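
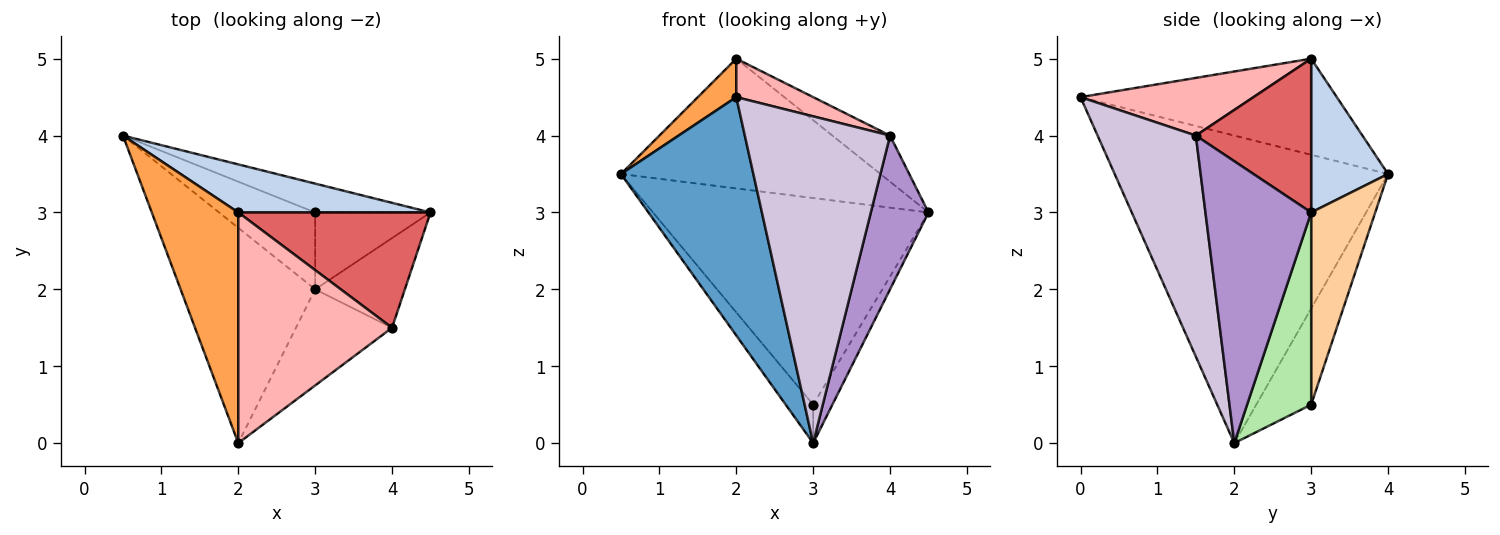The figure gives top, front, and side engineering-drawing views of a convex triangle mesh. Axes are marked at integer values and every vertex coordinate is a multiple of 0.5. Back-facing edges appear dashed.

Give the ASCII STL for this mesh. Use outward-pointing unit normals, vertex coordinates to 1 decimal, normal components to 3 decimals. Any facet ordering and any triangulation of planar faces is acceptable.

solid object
 facet normal -0.837 -0.406 -0.366
  outer loop
   vertex 3.0 2.0 0.0
   vertex 2.0 0.0 4.5
   vertex 0.5 4.0 3.5
  endloop
 endfacet
 facet normal 0.268 0.904 0.335
  outer loop
   vertex 2.0 3.0 5.0
   vertex 4.5 3.0 3.0
   vertex 0.5 4.0 3.5
  endloop
 endfacet
 facet normal -0.739 -0.111 0.665
  outer loop
   vertex 2.0 3.0 5.0
   vertex 0.5 4.0 3.5
   vertex 2.0 0.0 4.5
  endloop
 endfacet
 facet normal 0.224 0.965 -0.135
  outer loop
   vertex 3.0 3.0 0.5
   vertex 0.5 4.0 3.5
   vertex 4.5 3.0 3.0
  endloop
 endfacet
 facet normal -0.667 0.333 -0.667
  outer loop
   vertex 3.0 3.0 0.5
   vertex 3.0 2.0 0.0
   vertex 0.5 4.0 3.5
  endloop
 endfacet
 facet normal 0.830 0.249 -0.498
  outer loop
   vertex 3.0 3.0 0.5
   vertex 4.5 3.0 3.0
   vertex 3.0 2.0 0.0
  endloop
 endfacet
 facet normal 0.596 0.298 0.745
  outer loop
   vertex 4.0 1.5 4.0
   vertex 4.5 3.0 3.0
   vertex 2.0 3.0 5.0
  endloop
 endfacet
 facet normal 0.347 -0.154 0.925
  outer loop
   vertex 4.0 1.5 4.0
   vertex 2.0 3.0 5.0
   vertex 2.0 0.0 4.5
  endloop
 endfacet
 facet normal 0.846 -0.461 -0.269
  outer loop
   vertex 4.0 1.5 4.0
   vertex 3.0 2.0 0.0
   vertex 4.5 3.0 3.0
  endloop
 endfacet
 facet normal 0.544 -0.805 -0.237
  outer loop
   vertex 4.0 1.5 4.0
   vertex 2.0 0.0 4.5
   vertex 3.0 2.0 0.0
  endloop
 endfacet
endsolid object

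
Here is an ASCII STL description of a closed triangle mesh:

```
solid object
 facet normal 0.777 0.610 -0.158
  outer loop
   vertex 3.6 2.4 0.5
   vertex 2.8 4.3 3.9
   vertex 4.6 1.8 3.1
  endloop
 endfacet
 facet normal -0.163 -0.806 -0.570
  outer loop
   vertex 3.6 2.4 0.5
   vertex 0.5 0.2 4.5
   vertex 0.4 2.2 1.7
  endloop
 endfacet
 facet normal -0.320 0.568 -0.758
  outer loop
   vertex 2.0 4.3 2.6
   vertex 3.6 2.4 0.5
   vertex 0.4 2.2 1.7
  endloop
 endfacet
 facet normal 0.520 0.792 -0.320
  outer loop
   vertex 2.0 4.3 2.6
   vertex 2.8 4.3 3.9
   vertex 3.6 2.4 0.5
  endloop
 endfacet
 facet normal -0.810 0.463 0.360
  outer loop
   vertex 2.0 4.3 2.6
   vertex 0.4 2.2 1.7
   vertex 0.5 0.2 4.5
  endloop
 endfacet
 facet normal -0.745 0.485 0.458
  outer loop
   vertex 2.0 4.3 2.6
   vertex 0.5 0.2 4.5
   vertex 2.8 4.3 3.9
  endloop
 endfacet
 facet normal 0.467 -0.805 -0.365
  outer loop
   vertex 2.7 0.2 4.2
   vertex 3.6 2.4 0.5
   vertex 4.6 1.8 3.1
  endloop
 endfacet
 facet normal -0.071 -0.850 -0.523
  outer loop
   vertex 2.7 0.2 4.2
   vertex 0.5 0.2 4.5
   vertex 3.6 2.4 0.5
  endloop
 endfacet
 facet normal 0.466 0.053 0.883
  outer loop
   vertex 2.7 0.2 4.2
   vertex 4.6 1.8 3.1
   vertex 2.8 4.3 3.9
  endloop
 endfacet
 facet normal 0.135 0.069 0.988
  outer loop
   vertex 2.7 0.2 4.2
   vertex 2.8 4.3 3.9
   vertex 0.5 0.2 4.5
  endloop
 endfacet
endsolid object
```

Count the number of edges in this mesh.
15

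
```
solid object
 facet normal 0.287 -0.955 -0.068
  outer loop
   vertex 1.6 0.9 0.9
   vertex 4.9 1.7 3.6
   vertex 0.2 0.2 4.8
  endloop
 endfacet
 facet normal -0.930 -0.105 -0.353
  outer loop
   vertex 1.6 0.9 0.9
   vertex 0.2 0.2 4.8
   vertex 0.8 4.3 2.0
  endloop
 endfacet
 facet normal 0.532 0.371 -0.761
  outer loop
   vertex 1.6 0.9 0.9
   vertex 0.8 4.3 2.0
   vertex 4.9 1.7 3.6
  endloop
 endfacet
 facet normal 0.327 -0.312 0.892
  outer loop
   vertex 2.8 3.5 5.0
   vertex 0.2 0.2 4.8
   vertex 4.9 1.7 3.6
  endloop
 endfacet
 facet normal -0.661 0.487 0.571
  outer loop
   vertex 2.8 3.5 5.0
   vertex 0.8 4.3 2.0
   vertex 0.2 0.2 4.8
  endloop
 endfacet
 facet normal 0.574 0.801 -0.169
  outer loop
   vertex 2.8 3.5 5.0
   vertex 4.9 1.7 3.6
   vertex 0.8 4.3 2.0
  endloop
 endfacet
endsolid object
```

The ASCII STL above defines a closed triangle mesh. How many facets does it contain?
6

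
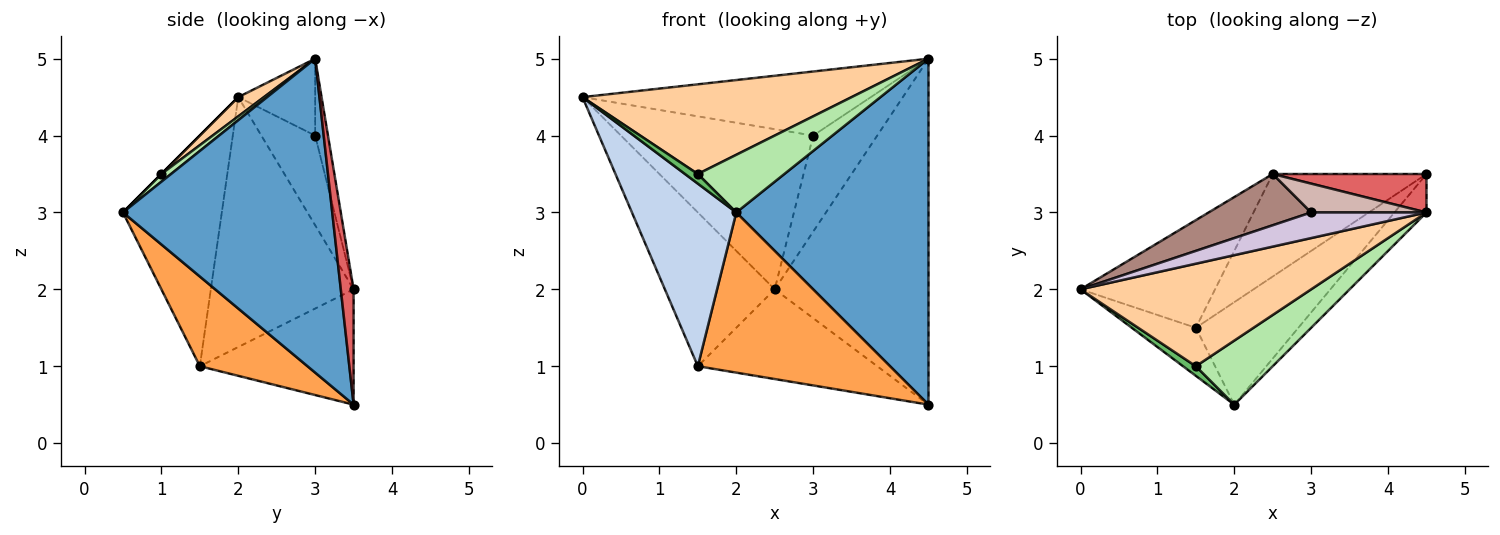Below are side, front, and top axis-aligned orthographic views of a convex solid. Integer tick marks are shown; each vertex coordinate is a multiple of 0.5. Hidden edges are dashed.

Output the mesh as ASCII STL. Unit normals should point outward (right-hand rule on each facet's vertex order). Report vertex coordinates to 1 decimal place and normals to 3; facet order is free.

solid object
 facet normal 0.734 -0.675 -0.075
  outer loop
   vertex 4.5 3.5 0.5
   vertex 4.5 3.0 5.0
   vertex 2.0 0.5 3.0
  endloop
 endfacet
 facet normal -0.676 -0.713 -0.188
  outer loop
   vertex 1.5 1.5 1.0
   vertex 2.0 0.5 3.0
   vertex 0.0 2.0 4.5
  endloop
 endfacet
 facet normal 0.427 -0.762 -0.488
  outer loop
   vertex 1.5 1.5 1.0
   vertex 4.5 3.5 0.5
   vertex 2.0 0.5 3.0
  endloop
 endfacet
 facet normal 0.063 -0.657 0.751
  outer loop
   vertex 1.5 1.0 3.5
   vertex 4.5 3.0 5.0
   vertex 0.0 2.0 4.5
  endloop
 endfacet
 facet normal 0.000 -0.707 0.707
  outer loop
   vertex 1.5 1.0 3.5
   vertex 0.0 2.0 4.5
   vertex 2.0 0.5 3.0
  endloop
 endfacet
 facet normal 0.074 -0.667 0.741
  outer loop
   vertex 1.5 1.0 3.5
   vertex 2.0 0.5 3.0
   vertex 4.5 3.0 5.0
  endloop
 endfacet
 facet normal 0.083 0.990 0.110
  outer loop
   vertex 2.5 3.5 2.0
   vertex 4.5 3.0 5.0
   vertex 4.5 3.5 0.5
  endloop
 endfacet
 facet normal -0.729 0.561 -0.393
  outer loop
   vertex 2.5 3.5 2.0
   vertex 1.5 1.5 1.0
   vertex 0.0 2.0 4.5
  endloop
 endfacet
 facet normal -0.492 0.573 -0.655
  outer loop
   vertex 2.5 3.5 2.0
   vertex 4.5 3.5 0.5
   vertex 1.5 1.5 1.0
  endloop
 endfacet
 facet normal -0.240 0.901 0.361
  outer loop
   vertex 3.0 3.0 4.0
   vertex 0.0 2.0 4.5
   vertex 4.5 3.0 5.0
  endloop
 endfacet
 facet normal -0.258 0.920 0.294
  outer loop
   vertex 3.0 3.0 4.0
   vertex 2.5 3.5 2.0
   vertex 0.0 2.0 4.5
  endloop
 endfacet
 facet normal -0.188 0.941 0.282
  outer loop
   vertex 3.0 3.0 4.0
   vertex 4.5 3.0 5.0
   vertex 2.5 3.5 2.0
  endloop
 endfacet
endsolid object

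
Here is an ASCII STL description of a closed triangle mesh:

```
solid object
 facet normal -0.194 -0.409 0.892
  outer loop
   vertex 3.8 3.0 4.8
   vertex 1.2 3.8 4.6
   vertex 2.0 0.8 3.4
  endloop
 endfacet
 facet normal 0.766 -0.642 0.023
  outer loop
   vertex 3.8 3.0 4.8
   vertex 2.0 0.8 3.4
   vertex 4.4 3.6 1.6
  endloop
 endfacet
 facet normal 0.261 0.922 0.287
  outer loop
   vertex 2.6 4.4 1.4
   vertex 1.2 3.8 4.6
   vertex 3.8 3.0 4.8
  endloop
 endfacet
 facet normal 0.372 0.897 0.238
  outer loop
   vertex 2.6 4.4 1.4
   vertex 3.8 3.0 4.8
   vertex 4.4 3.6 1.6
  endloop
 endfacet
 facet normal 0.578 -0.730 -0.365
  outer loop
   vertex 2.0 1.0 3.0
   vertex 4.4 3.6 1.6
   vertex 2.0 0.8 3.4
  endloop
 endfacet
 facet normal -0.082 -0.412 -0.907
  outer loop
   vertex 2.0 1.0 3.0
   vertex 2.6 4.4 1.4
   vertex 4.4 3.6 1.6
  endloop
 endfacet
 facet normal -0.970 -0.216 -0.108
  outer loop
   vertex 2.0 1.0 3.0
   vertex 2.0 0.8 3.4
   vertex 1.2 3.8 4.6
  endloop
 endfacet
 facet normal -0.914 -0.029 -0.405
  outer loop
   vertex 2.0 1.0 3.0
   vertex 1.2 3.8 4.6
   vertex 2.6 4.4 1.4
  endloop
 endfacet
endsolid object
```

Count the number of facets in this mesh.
8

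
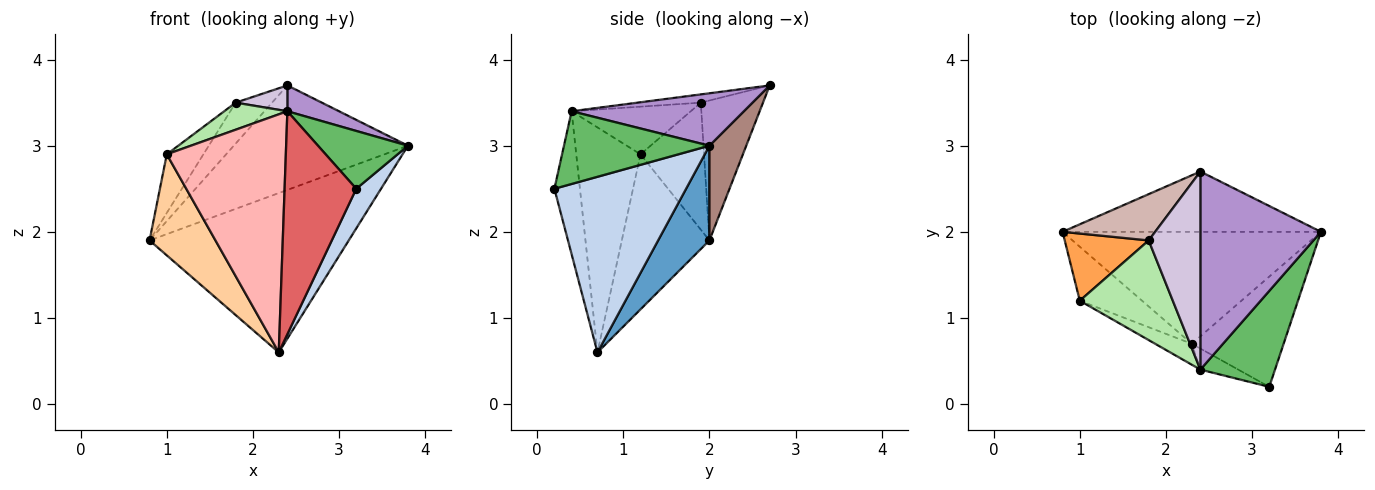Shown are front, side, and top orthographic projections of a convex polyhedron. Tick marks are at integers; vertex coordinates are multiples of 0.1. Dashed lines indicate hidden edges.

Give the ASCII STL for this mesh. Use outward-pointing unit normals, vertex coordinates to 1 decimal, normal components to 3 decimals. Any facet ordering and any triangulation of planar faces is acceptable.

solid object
 facet normal 0.206 0.801 -0.563
  outer loop
   vertex 2.3 0.7 0.6
   vertex 0.8 2.0 1.9
   vertex 3.8 2.0 3.0
  endloop
 endfacet
 facet normal 0.874 -0.164 -0.457
  outer loop
   vertex 2.3 0.7 0.6
   vertex 3.8 2.0 3.0
   vertex 3.2 0.2 2.5
  endloop
 endfacet
 facet normal -0.752 0.433 0.497
  outer loop
   vertex 1.0 1.2 2.9
   vertex 1.8 1.9 3.5
   vertex 0.8 2.0 1.9
  endloop
 endfacet
 facet normal -0.761 -0.572 -0.306
  outer loop
   vertex 1.0 1.2 2.9
   vertex 0.8 2.0 1.9
   vertex 2.3 0.7 0.6
  endloop
 endfacet
 facet normal 0.641 -0.396 0.658
  outer loop
   vertex 2.4 0.4 3.4
   vertex 3.2 0.2 2.5
   vertex 3.8 2.0 3.0
  endloop
 endfacet
 facet normal -0.443 -0.235 0.865
  outer loop
   vertex 2.4 0.4 3.4
   vertex 1.8 1.9 3.5
   vertex 1.0 1.2 2.9
  endloop
 endfacet
 facet normal -0.334 -0.938 -0.089
  outer loop
   vertex 2.4 0.4 3.4
   vertex 2.3 0.7 0.6
   vertex 3.2 0.2 2.5
  endloop
 endfacet
 facet normal -0.474 -0.877 -0.077
  outer loop
   vertex 2.4 0.4 3.4
   vertex 1.0 1.2 2.9
   vertex 2.3 0.7 0.6
  endloop
 endfacet
 facet normal 0.396 -0.119 0.911
  outer loop
   vertex 2.4 2.7 3.7
   vertex 2.4 0.4 3.4
   vertex 3.8 2.0 3.0
  endloop
 endfacet
 facet normal -0.156 -0.128 0.979
  outer loop
   vertex 2.4 2.7 3.7
   vertex 1.8 1.9 3.5
   vertex 2.4 0.4 3.4
  endloop
 endfacet
 facet normal 0.180 0.852 -0.492
  outer loop
   vertex 2.4 2.7 3.7
   vertex 3.8 2.0 3.0
   vertex 0.8 2.0 1.9
  endloop
 endfacet
 facet normal -0.750 0.438 0.496
  outer loop
   vertex 2.4 2.7 3.7
   vertex 0.8 2.0 1.9
   vertex 1.8 1.9 3.5
  endloop
 endfacet
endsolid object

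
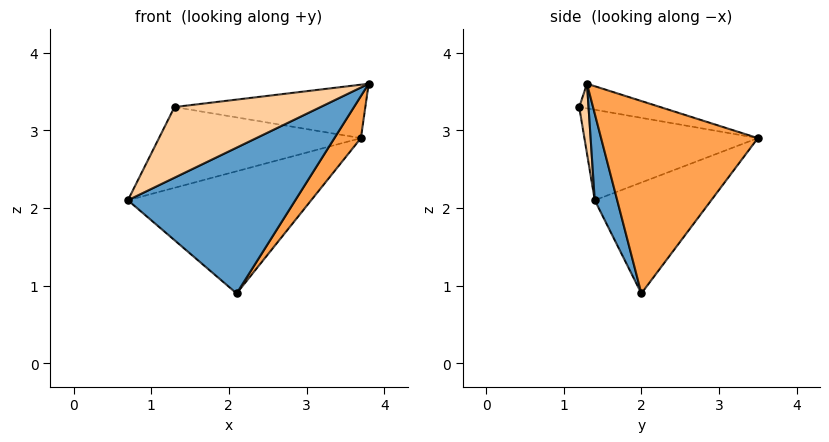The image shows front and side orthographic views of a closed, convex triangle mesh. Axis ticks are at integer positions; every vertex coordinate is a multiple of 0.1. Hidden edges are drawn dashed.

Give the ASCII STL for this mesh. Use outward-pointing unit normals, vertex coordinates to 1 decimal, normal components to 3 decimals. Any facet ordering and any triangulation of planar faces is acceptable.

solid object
 facet normal 0.126 -0.938 -0.322
  outer loop
   vertex 2.1 2.0 0.9
   vertex 3.8 1.3 3.6
   vertex 0.7 1.4 2.1
  endloop
 endfacet
 facet normal -0.526 0.827 -0.200
  outer loop
   vertex 2.1 2.0 0.9
   vertex 0.7 1.4 2.1
   vertex 3.7 3.5 2.9
  endloop
 endfacet
 facet normal 0.821 -0.139 -0.553
  outer loop
   vertex 2.1 2.0 0.9
   vertex 3.7 3.5 2.9
   vertex 3.8 1.3 3.6
  endloop
 endfacet
 facet normal 0.062 -0.979 -0.194
  outer loop
   vertex 1.3 1.2 3.3
   vertex 0.7 1.4 2.1
   vertex 3.8 1.3 3.6
  endloop
 endfacet
 facet normal -0.594 0.691 0.412
  outer loop
   vertex 1.3 1.2 3.3
   vertex 3.7 3.5 2.9
   vertex 0.7 1.4 2.1
  endloop
 endfacet
 facet normal -0.125 0.296 0.947
  outer loop
   vertex 1.3 1.2 3.3
   vertex 3.8 1.3 3.6
   vertex 3.7 3.5 2.9
  endloop
 endfacet
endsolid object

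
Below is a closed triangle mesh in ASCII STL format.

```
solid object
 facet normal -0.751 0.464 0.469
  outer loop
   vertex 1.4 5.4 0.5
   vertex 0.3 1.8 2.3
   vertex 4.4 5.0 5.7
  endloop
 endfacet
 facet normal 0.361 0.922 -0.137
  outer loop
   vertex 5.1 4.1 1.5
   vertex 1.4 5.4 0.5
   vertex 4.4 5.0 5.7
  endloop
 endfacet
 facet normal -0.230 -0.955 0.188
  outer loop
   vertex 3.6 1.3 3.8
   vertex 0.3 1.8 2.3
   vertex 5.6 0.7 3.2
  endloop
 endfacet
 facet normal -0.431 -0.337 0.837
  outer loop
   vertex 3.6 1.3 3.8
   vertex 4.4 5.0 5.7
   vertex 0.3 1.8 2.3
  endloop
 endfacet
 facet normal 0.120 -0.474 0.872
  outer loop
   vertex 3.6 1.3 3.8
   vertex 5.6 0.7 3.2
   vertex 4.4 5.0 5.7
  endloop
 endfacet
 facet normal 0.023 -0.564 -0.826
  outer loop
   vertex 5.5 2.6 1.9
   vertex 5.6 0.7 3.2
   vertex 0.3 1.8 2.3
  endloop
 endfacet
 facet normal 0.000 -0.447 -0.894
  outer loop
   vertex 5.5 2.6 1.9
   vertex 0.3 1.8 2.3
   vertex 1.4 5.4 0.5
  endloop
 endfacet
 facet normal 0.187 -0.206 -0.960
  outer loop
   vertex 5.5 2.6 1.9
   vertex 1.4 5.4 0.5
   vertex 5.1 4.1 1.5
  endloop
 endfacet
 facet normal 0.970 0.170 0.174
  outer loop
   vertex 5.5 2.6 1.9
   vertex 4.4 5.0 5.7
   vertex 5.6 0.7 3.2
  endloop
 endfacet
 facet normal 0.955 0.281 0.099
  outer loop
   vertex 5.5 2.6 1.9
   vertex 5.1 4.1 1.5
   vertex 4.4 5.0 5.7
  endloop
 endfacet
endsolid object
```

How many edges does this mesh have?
15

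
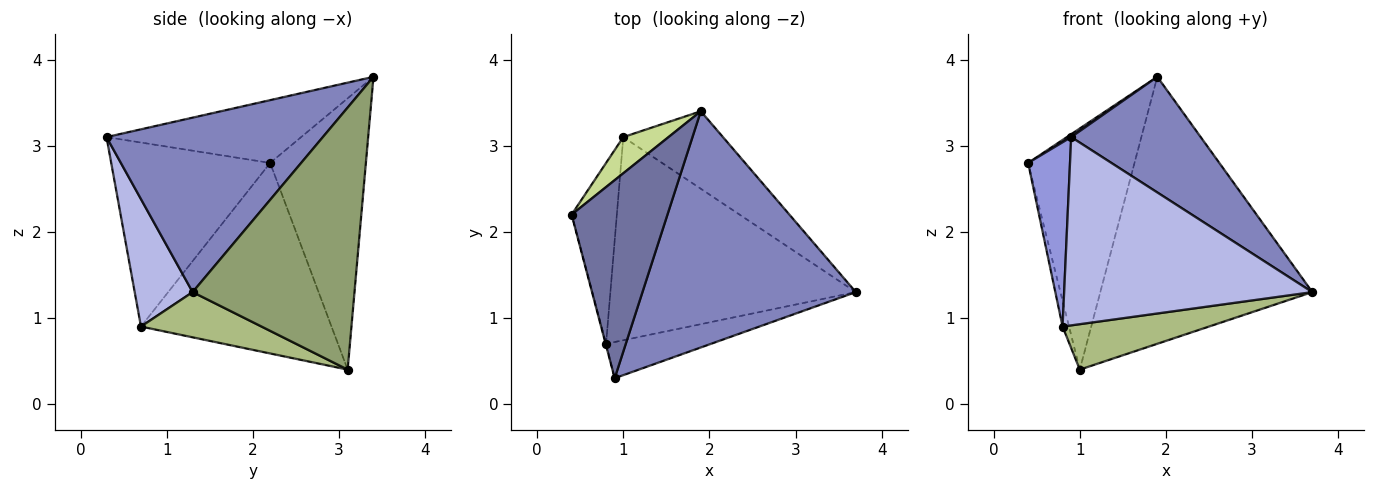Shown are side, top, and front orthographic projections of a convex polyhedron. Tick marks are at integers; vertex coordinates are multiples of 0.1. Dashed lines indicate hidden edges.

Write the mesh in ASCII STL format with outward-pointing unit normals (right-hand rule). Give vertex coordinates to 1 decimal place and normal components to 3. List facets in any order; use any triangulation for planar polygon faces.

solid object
 facet normal -0.548 -0.012 0.836
  outer loop
   vertex 1.9 3.4 3.8
   vertex 0.4 2.2 2.8
   vertex 0.9 0.3 3.1
  endloop
 endfacet
 facet normal 0.592 -0.354 0.724
  outer loop
   vertex 1.9 3.4 3.8
   vertex 0.9 0.3 3.1
   vertex 3.7 1.3 1.3
  endloop
 endfacet
 facet normal -0.967 -0.255 -0.002
  outer loop
   vertex 0.8 0.7 0.9
   vertex 0.9 0.3 3.1
   vertex 0.4 2.2 2.8
  endloop
 endfacet
 facet normal 0.223 -0.957 -0.184
  outer loop
   vertex 0.8 0.7 0.9
   vertex 3.7 1.3 1.3
   vertex 0.9 0.3 3.1
  endloop
 endfacet
 facet normal 0.591 0.774 -0.225
  outer loop
   vertex 1.0 3.1 0.4
   vertex 1.9 3.4 3.8
   vertex 3.7 1.3 1.3
  endloop
 endfacet
 facet normal 0.177 -0.215 -0.960
  outer loop
   vertex 1.0 3.1 0.4
   vertex 3.7 1.3 1.3
   vertex 0.8 0.7 0.9
  endloop
 endfacet
 facet normal -0.665 0.739 0.111
  outer loop
   vertex 1.0 3.1 0.4
   vertex 0.4 2.2 2.8
   vertex 1.9 3.4 3.8
  endloop
 endfacet
 facet normal -0.972 0.033 -0.231
  outer loop
   vertex 1.0 3.1 0.4
   vertex 0.8 0.7 0.9
   vertex 0.4 2.2 2.8
  endloop
 endfacet
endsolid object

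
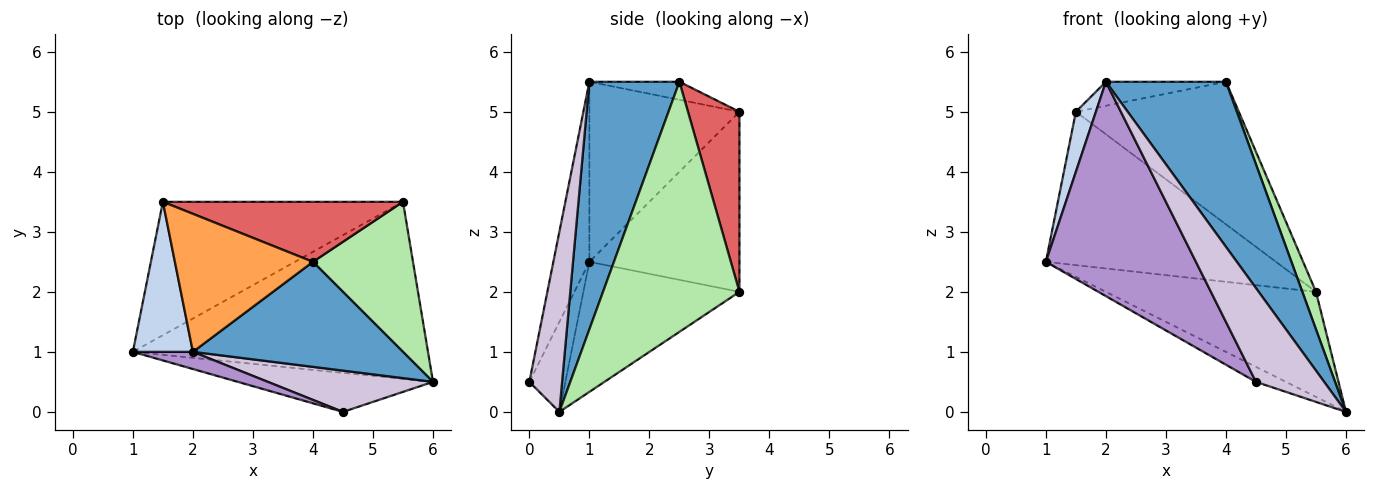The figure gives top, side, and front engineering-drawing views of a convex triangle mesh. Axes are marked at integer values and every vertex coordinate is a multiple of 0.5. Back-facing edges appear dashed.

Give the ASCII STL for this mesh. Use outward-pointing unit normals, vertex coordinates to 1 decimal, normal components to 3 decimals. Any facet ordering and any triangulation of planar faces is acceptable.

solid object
 facet normal 0.535 -0.713 0.454
  outer loop
   vertex 2.0 1.0 5.5
   vertex 6.0 0.5 0.0
   vertex 4.0 2.5 5.5
  endloop
 endfacet
 facet normal -0.941 -0.125 0.314
  outer loop
   vertex 2.0 1.0 5.5
   vertex 1.5 3.5 5.0
   vertex 1.0 1.0 2.5
  endloop
 endfacet
 facet normal -0.127 0.170 0.977
  outer loop
   vertex 2.0 1.0 5.5
   vertex 4.0 2.5 5.5
   vertex 1.5 3.5 5.0
  endloop
 endfacet
 facet normal -0.354 0.477 -0.804
  outer loop
   vertex 5.5 3.5 2.0
   vertex 6.0 0.5 0.0
   vertex 1.0 1.0 2.5
  endloop
 endfacet
 facet normal -0.442 0.677 -0.589
  outer loop
   vertex 5.5 3.5 2.0
   vertex 1.0 1.0 2.5
   vertex 1.5 3.5 5.0
  endloop
 endfacet
 facet normal 0.925 -0.092 0.370
  outer loop
   vertex 5.5 3.5 2.0
   vertex 4.0 2.5 5.5
   vertex 6.0 0.5 0.0
  endloop
 endfacet
 facet normal 0.279 0.885 0.373
  outer loop
   vertex 5.5 3.5 2.0
   vertex 1.5 3.5 5.0
   vertex 4.0 2.5 5.5
  endloop
 endfacet
 facet normal -0.396 0.330 -0.857
  outer loop
   vertex 4.5 0.0 0.5
   vertex 1.0 1.0 2.5
   vertex 6.0 0.5 0.0
  endloop
 endfacet
 facet normal -0.233 -0.969 0.078
  outer loop
   vertex 4.5 0.0 0.5
   vertex 2.0 1.0 5.5
   vertex 1.0 1.0 2.5
  endloop
 endfacet
 facet normal 0.402 -0.838 0.369
  outer loop
   vertex 4.5 0.0 0.5
   vertex 6.0 0.5 0.0
   vertex 2.0 1.0 5.5
  endloop
 endfacet
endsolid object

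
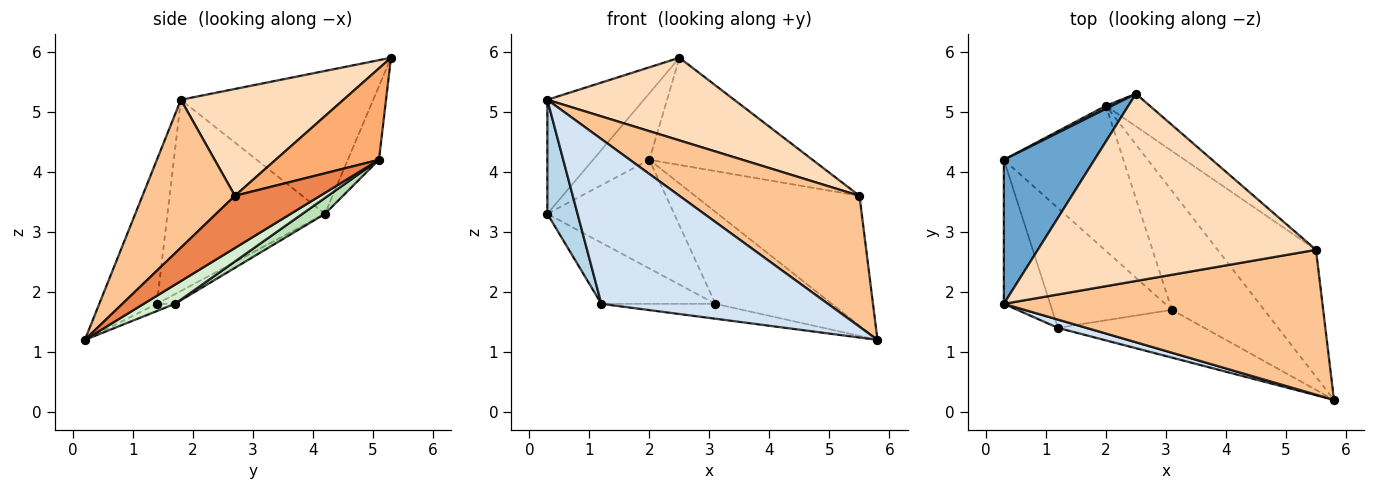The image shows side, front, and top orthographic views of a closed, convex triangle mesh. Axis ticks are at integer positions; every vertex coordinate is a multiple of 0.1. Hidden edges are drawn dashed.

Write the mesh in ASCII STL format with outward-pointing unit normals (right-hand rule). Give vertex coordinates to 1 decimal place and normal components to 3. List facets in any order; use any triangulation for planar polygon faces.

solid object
 facet normal -0.778 0.390 0.493
  outer loop
   vertex 0.3 1.8 5.2
   vertex 2.5 5.3 5.9
   vertex 0.3 4.2 3.3
  endloop
 endfacet
 facet normal -0.484 0.874 0.039
  outer loop
   vertex 2.0 5.1 4.2
   vertex 0.3 4.2 3.3
   vertex 2.5 5.3 5.9
  endloop
 endfacet
 facet normal -0.955 -0.183 -0.231
  outer loop
   vertex 1.2 1.4 1.8
   vertex 0.3 1.8 5.2
   vertex 0.3 4.2 3.3
  endloop
 endfacet
 facet normal -0.246 -0.968 0.049
  outer loop
   vertex 1.2 1.4 1.8
   vertex 5.8 0.2 1.2
   vertex 0.3 1.8 5.2
  endloop
 endfacet
 facet normal 0.348 0.671 -0.655
  outer loop
   vertex 5.5 2.7 3.6
   vertex 5.8 0.2 1.2
   vertex 2.0 5.1 4.2
  endloop
 endfacet
 facet normal 0.518 0.818 -0.249
  outer loop
   vertex 5.5 2.7 3.6
   vertex 2.0 5.1 4.2
   vertex 2.5 5.3 5.9
  endloop
 endfacet
 facet normal 0.326 -0.634 0.701
  outer loop
   vertex 5.5 2.7 3.6
   vertex 0.3 1.8 5.2
   vertex 5.8 0.2 1.2
  endloop
 endfacet
 facet normal 0.332 -0.381 0.863
  outer loop
   vertex 5.5 2.7 3.6
   vertex 2.5 5.3 5.9
   vertex 0.3 1.8 5.2
  endloop
 endfacet
 facet normal -0.072 0.453 -0.889
  outer loop
   vertex 3.1 1.7 1.8
   vertex 1.2 1.4 1.8
   vertex 0.3 4.2 3.3
  endloop
 endfacet
 facet normal -0.047 0.297 -0.954
  outer loop
   vertex 3.1 1.7 1.8
   vertex 5.8 0.2 1.2
   vertex 1.2 1.4 1.8
  endloop
 endfacet
 facet normal 0.106 0.596 -0.796
  outer loop
   vertex 3.1 1.7 1.8
   vertex 0.3 4.2 3.3
   vertex 2.0 5.1 4.2
  endloop
 endfacet
 facet normal 0.162 0.603 -0.781
  outer loop
   vertex 3.1 1.7 1.8
   vertex 2.0 5.1 4.2
   vertex 5.8 0.2 1.2
  endloop
 endfacet
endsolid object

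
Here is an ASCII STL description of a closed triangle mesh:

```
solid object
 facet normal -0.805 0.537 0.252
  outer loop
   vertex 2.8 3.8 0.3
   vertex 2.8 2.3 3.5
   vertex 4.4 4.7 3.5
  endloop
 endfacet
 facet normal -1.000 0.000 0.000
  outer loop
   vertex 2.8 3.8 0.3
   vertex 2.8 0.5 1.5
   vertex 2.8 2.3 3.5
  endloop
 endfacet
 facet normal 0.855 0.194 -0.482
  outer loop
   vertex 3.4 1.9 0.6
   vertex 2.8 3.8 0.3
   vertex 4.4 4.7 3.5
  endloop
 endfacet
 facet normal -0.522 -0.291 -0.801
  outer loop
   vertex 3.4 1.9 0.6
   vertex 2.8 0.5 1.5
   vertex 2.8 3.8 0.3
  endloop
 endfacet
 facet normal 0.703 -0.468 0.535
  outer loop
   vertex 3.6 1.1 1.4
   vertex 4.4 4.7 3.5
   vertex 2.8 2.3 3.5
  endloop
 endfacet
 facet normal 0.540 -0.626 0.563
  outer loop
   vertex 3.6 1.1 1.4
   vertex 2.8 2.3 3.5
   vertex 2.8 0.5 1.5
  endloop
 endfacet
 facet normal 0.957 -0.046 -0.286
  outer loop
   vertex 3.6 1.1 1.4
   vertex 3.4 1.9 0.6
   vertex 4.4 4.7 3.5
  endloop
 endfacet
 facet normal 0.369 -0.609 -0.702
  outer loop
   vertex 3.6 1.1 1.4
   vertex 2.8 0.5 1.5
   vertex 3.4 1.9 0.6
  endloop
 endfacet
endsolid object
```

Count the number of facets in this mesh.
8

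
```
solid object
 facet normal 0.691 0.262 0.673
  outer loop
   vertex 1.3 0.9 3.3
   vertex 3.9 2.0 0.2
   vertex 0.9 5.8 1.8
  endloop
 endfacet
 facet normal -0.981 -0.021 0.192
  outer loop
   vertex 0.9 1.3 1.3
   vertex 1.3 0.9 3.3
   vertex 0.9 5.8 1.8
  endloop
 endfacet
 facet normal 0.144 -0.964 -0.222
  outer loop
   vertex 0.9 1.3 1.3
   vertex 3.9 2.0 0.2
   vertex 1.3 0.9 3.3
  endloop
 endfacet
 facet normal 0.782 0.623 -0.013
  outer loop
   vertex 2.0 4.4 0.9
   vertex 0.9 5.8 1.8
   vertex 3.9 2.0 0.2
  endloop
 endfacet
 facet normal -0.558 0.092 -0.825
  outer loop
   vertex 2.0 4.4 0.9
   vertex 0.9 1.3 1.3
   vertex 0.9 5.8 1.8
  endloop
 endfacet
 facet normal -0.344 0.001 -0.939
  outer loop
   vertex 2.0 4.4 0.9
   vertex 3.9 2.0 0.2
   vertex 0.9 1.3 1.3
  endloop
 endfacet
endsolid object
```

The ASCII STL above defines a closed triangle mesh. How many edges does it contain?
9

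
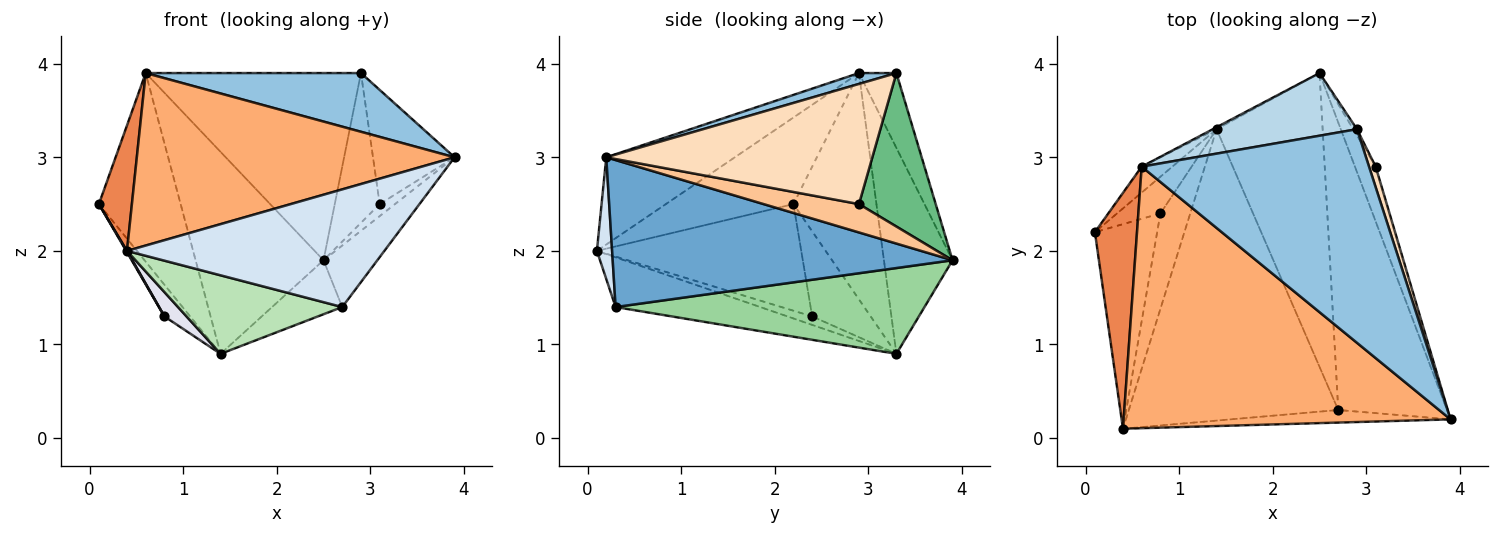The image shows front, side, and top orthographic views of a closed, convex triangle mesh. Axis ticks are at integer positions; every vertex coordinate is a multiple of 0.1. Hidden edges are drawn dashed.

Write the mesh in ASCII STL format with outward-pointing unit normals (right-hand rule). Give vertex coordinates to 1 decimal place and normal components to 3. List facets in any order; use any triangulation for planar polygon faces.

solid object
 facet normal 0.797 0.126 -0.590
  outer loop
   vertex 2.7 0.3 1.4
   vertex 2.5 3.9 1.9
   vertex 3.9 0.2 3.0
  endloop
 endfacet
 facet normal 0.046 -0.265 0.963
  outer loop
   vertex 2.9 3.3 3.9
   vertex 0.6 2.9 3.9
   vertex 3.9 0.2 3.0
  endloop
 endfacet
 facet normal -0.163 0.936 0.313
  outer loop
   vertex 2.9 3.3 3.9
   vertex 2.5 3.9 1.9
   vertex 0.6 2.9 3.9
  endloop
 endfacet
 facet normal 0.059 -0.993 -0.106
  outer loop
   vertex 0.4 0.1 2.0
   vertex 2.7 0.3 1.4
   vertex 3.9 0.2 3.0
  endloop
 endfacet
 facet normal -0.876 -0.227 0.426
  outer loop
   vertex 0.4 0.1 2.0
   vertex 0.6 2.9 3.9
   vertex 0.1 2.2 2.5
  endloop
 endfacet
 facet normal -0.217 -0.537 0.815
  outer loop
   vertex 0.4 0.1 2.0
   vertex 3.9 0.2 3.0
   vertex 0.6 2.9 3.9
  endloop
 endfacet
 facet normal 0.800 0.129 -0.586
  outer loop
   vertex 3.1 2.9 2.5
   vertex 3.9 0.2 3.0
   vertex 2.5 3.9 1.9
  endloop
 endfacet
 facet normal 0.955 0.293 0.053
  outer loop
   vertex 3.1 2.9 2.5
   vertex 2.9 3.3 3.9
   vertex 3.9 0.2 3.0
  endloop
 endfacet
 facet normal 0.863 0.505 -0.021
  outer loop
   vertex 3.1 2.9 2.5
   vertex 2.5 3.9 1.9
   vertex 2.9 3.3 3.9
  endloop
 endfacet
 facet normal 0.623 0.141 -0.770
  outer loop
   vertex 1.4 3.3 0.9
   vertex 2.5 3.9 1.9
   vertex 2.7 0.3 1.4
  endloop
 endfacet
 facet normal -0.223 -0.254 -0.941
  outer loop
   vertex 1.4 3.3 0.9
   vertex 2.7 0.3 1.4
   vertex 0.4 0.1 2.0
  endloop
 endfacet
 facet normal -0.709 0.698 -0.096
  outer loop
   vertex 1.4 3.3 0.9
   vertex 0.1 2.2 2.5
   vertex 0.6 2.9 3.9
  endloop
 endfacet
 facet normal -0.473 0.881 -0.009
  outer loop
   vertex 1.4 3.3 0.9
   vertex 0.6 2.9 3.9
   vertex 2.5 3.9 1.9
  endloop
 endfacet
 facet normal -0.864 -0.003 -0.504
  outer loop
   vertex 0.8 2.4 1.3
   vertex 0.4 0.1 2.0
   vertex 0.1 2.2 2.5
  endloop
 endfacet
 facet normal -0.829 0.365 -0.423
  outer loop
   vertex 0.8 2.4 1.3
   vertex 0.1 2.2 2.5
   vertex 1.4 3.3 0.9
  endloop
 endfacet
 facet normal -0.266 -0.238 -0.934
  outer loop
   vertex 0.8 2.4 1.3
   vertex 1.4 3.3 0.9
   vertex 0.4 0.1 2.0
  endloop
 endfacet
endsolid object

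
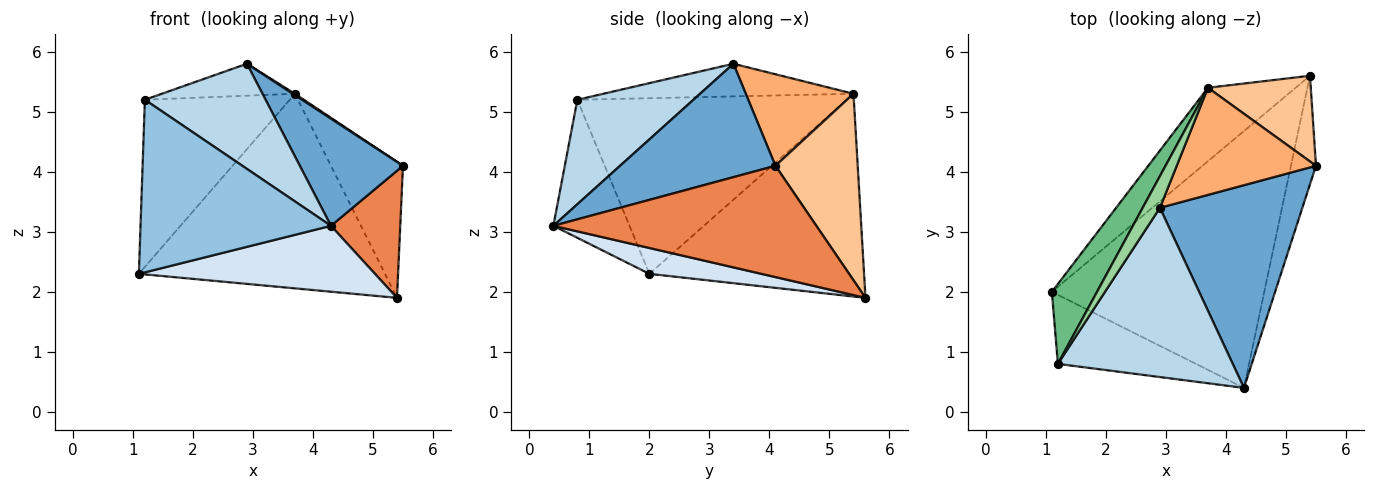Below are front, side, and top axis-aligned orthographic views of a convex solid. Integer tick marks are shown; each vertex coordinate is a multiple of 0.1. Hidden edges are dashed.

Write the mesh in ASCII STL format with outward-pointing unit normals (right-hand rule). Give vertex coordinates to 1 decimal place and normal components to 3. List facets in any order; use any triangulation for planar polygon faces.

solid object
 facet normal 0.576 -0.382 0.723
  outer loop
   vertex 2.9 3.4 5.8
   vertex 4.3 0.4 3.1
   vertex 5.5 4.1 4.1
  endloop
 endfacet
 facet normal -0.348 -0.870 -0.348
  outer loop
   vertex 1.2 0.8 5.2
   vertex 1.1 2.0 2.3
   vertex 4.3 0.4 3.1
  endloop
 endfacet
 facet normal 0.452 -0.471 0.758
  outer loop
   vertex 1.2 0.8 5.2
   vertex 4.3 0.4 3.1
   vertex 2.9 3.4 5.8
  endloop
 endfacet
 facet normal 0.117 -0.247 -0.962
  outer loop
   vertex 5.4 5.6 1.9
   vertex 4.3 0.4 3.1
   vertex 1.1 2.0 2.3
  endloop
 endfacet
 facet normal 0.945 -0.249 -0.213
  outer loop
   vertex 5.4 5.6 1.9
   vertex 5.5 4.1 4.1
   vertex 4.3 0.4 3.1
  endloop
 endfacet
 facet normal 0.549 -0.011 0.836
  outer loop
   vertex 3.7 5.4 5.3
   vertex 2.9 3.4 5.8
   vertex 5.5 4.1 4.1
  endloop
 endfacet
 facet normal 0.695 0.608 0.383
  outer loop
   vertex 3.7 5.4 5.3
   vertex 5.5 4.1 4.1
   vertex 5.4 5.6 1.9
  endloop
 endfacet
 facet normal -0.632 0.725 -0.274
  outer loop
   vertex 3.7 5.4 5.3
   vertex 5.4 5.6 1.9
   vertex 1.1 2.0 2.3
  endloop
 endfacet
 facet normal -0.859 0.462 0.221
  outer loop
   vertex 3.7 5.4 5.3
   vertex 1.1 2.0 2.3
   vertex 1.2 0.8 5.2
  endloop
 endfacet
 facet normal -0.800 0.426 0.422
  outer loop
   vertex 3.7 5.4 5.3
   vertex 1.2 0.8 5.2
   vertex 2.9 3.4 5.8
  endloop
 endfacet
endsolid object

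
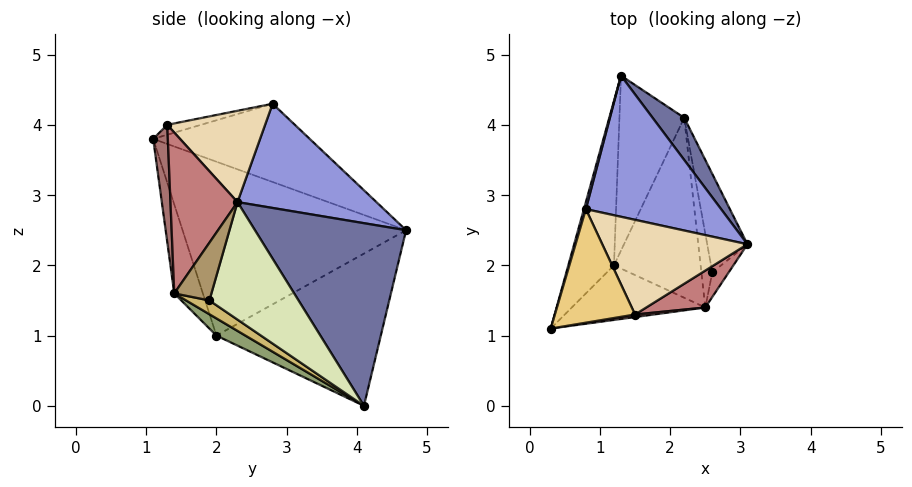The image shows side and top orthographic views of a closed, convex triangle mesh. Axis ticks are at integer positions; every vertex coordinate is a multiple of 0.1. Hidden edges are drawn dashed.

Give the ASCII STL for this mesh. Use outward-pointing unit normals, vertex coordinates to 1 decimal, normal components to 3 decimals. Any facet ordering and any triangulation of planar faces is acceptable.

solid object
 facet normal 0.782 0.609 0.135
  outer loop
   vertex 2.2 4.1 0.0
   vertex 1.3 4.7 2.5
   vertex 3.1 2.3 2.9
  endloop
 endfacet
 facet normal -0.961 0.276 0.024
  outer loop
   vertex 0.8 2.8 4.3
   vertex 1.3 4.7 2.5
   vertex 0.3 1.1 3.8
  endloop
 endfacet
 facet normal 0.526 0.508 0.682
  outer loop
   vertex 0.8 2.8 4.3
   vertex 3.1 2.3 2.9
   vertex 1.3 4.7 2.5
  endloop
 endfacet
 facet normal -0.245 -0.897 -0.367
  outer loop
   vertex 1.2 2.0 1.0
   vertex 2.5 1.4 1.6
   vertex 0.3 1.1 3.8
  endloop
 endfacet
 facet normal 0.170 -0.488 -0.856
  outer loop
   vertex 1.2 2.0 1.0
   vertex 2.2 4.1 0.0
   vertex 2.5 1.4 1.6
  endloop
 endfacet
 facet normal -0.952 0.174 -0.250
  outer loop
   vertex 1.2 2.0 1.0
   vertex 0.3 1.1 3.8
   vertex 1.3 4.7 2.5
  endloop
 endfacet
 facet normal -0.892 0.244 -0.380
  outer loop
   vertex 1.2 2.0 1.0
   vertex 1.3 4.7 2.5
   vertex 2.2 4.1 0.0
  endloop
 endfacet
 facet normal 0.945 -0.049 -0.324
  outer loop
   vertex 2.6 1.9 1.5
   vertex 2.2 4.1 0.0
   vertex 3.1 2.3 2.9
  endloop
 endfacet
 facet normal 0.934 -0.240 -0.265
  outer loop
   vertex 2.6 1.9 1.5
   vertex 3.1 2.3 2.9
   vertex 2.5 1.4 1.6
  endloop
 endfacet
 facet normal 0.755 -0.270 -0.598
  outer loop
   vertex 2.6 1.9 1.5
   vertex 2.5 1.4 1.6
   vertex 2.2 4.1 0.0
  endloop
 endfacet
 facet normal -0.119 -0.248 0.961
  outer loop
   vertex 1.5 1.3 4.0
   vertex 0.8 2.8 4.3
   vertex 0.3 1.1 3.8
  endloop
 endfacet
 facet normal 0.531 0.079 0.844
  outer loop
   vertex 1.5 1.3 4.0
   vertex 3.1 2.3 2.9
   vertex 0.8 2.8 4.3
  endloop
 endfacet
 facet normal 0.160 -0.987 0.026
  outer loop
   vertex 1.5 1.3 4.0
   vertex 0.3 1.1 3.8
   vertex 2.5 1.4 1.6
  endloop
 endfacet
 facet normal 0.624 -0.747 0.229
  outer loop
   vertex 1.5 1.3 4.0
   vertex 2.5 1.4 1.6
   vertex 3.1 2.3 2.9
  endloop
 endfacet
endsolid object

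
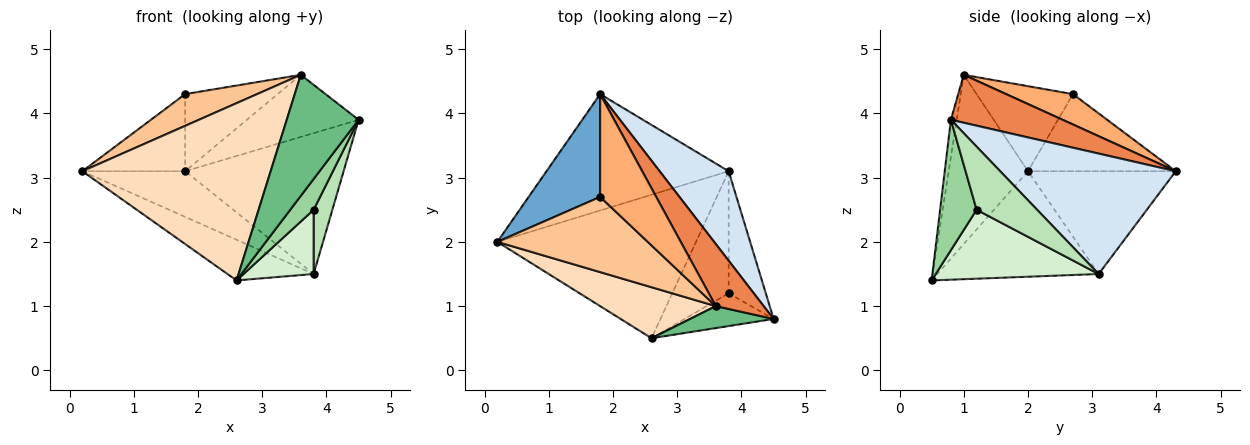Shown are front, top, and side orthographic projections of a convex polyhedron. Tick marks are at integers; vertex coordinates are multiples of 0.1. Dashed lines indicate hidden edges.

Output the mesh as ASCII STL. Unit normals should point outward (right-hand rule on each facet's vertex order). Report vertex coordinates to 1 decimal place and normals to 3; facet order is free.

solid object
 facet normal -0.653 0.454 0.606
  outer loop
   vertex 1.8 2.7 4.3
   vertex 1.8 4.3 3.1
   vertex 0.2 2.0 3.1
  endloop
 endfacet
 facet normal -0.465 0.324 -0.824
  outer loop
   vertex 3.8 3.1 1.5
   vertex 0.2 2.0 3.1
   vertex 1.8 4.3 3.1
  endloop
 endfacet
 facet normal -0.455 0.243 -0.857
  outer loop
   vertex 3.8 3.1 1.5
   vertex 2.6 0.5 1.4
   vertex 0.2 2.0 3.1
  endloop
 endfacet
 facet normal 0.683 0.616 0.392
  outer loop
   vertex 3.8 3.1 1.5
   vertex 1.8 4.3 3.1
   vertex 4.5 0.8 3.9
  endloop
 endfacet
 facet normal 0.577 0.577 0.577
  outer loop
   vertex 3.6 1.0 4.6
   vertex 4.5 0.8 3.9
   vertex 1.8 4.3 3.1
  endloop
 endfacet
 facet normal 0.398 0.551 0.734
  outer loop
   vertex 3.6 1.0 4.6
   vertex 1.8 4.3 3.1
   vertex 1.8 2.7 4.3
  endloop
 endfacet
 facet normal -0.462 -0.345 0.817
  outer loop
   vertex 3.6 1.0 4.6
   vertex 1.8 2.7 4.3
   vertex 0.2 2.0 3.1
  endloop
 endfacet
 facet normal -0.375 -0.891 0.256
  outer loop
   vertex 3.6 1.0 4.6
   vertex 0.2 2.0 3.1
   vertex 2.6 0.5 1.4
  endloop
 endfacet
 facet normal -0.079 -0.981 0.178
  outer loop
   vertex 3.6 1.0 4.6
   vertex 2.6 0.5 1.4
   vertex 4.5 0.8 3.9
  endloop
 endfacet
 facet normal 0.730 -0.468 -0.499
  outer loop
   vertex 3.8 1.2 2.5
   vertex 4.5 0.8 3.9
   vertex 2.6 0.5 1.4
  endloop
 endfacet
 facet normal 0.833 -0.258 -0.490
  outer loop
   vertex 3.8 1.2 2.5
   vertex 3.8 3.1 1.5
   vertex 4.5 0.8 3.9
  endloop
 endfacet
 facet normal 0.735 -0.316 -0.600
  outer loop
   vertex 3.8 1.2 2.5
   vertex 2.6 0.5 1.4
   vertex 3.8 3.1 1.5
  endloop
 endfacet
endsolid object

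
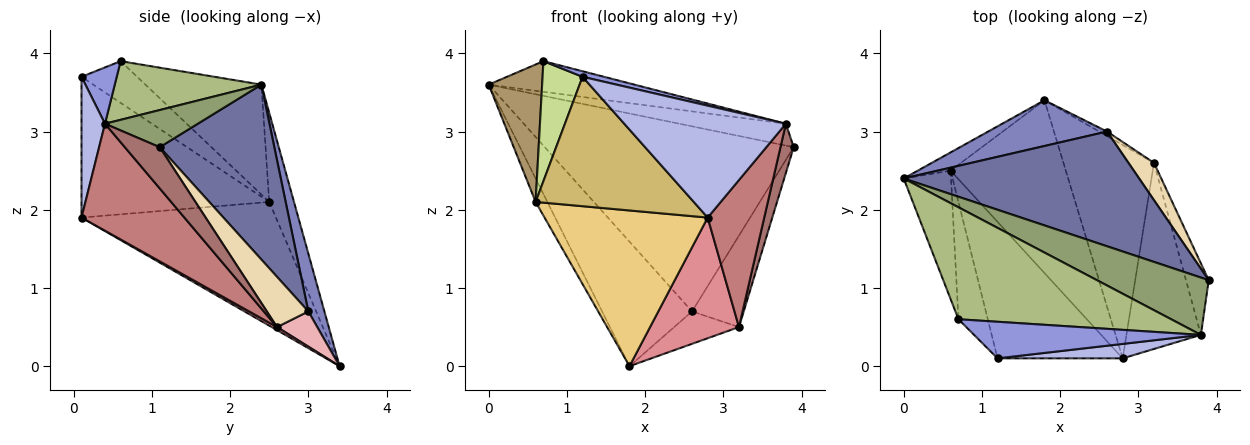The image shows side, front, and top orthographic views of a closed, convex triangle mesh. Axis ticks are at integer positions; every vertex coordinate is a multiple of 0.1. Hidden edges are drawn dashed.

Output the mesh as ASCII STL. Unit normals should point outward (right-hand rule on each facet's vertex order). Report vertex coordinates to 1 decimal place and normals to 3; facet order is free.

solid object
 facet normal 0.364 0.792 0.491
  outer loop
   vertex 2.6 3.0 0.7
   vertex 0.0 2.4 3.6
   vertex 3.9 1.1 2.8
  endloop
 endfacet
 facet normal 0.165 0.926 0.340
  outer loop
   vertex 2.6 3.0 0.7
   vertex 1.8 3.4 0.0
   vertex 0.0 2.4 3.6
  endloop
 endfacet
 facet normal 0.238 -0.146 0.960
  outer loop
   vertex 3.8 0.4 3.1
   vertex 0.7 0.6 3.9
   vertex 1.2 0.1 3.7
  endloop
 endfacet
 facet normal 0.142 -0.982 0.127
  outer loop
   vertex 3.8 0.4 3.1
   vertex 1.2 0.1 3.7
   vertex 2.8 0.1 1.9
  endloop
 endfacet
 facet normal 0.296 0.340 0.892
  outer loop
   vertex 3.8 0.4 3.1
   vertex 3.9 1.1 2.8
   vertex 0.0 2.4 3.6
  endloop
 endfacet
 facet normal 0.257 0.255 0.932
  outer loop
   vertex 3.8 0.4 3.1
   vertex 0.0 2.4 3.6
   vertex 0.7 0.6 3.9
  endloop
 endfacet
 facet normal -0.705 -0.507 -0.496
  outer loop
   vertex 0.6 2.5 2.1
   vertex 1.2 0.1 3.7
   vertex 0.7 0.6 3.9
  endloop
 endfacet
 facet normal -0.857 0.406 -0.316
  outer loop
   vertex 0.6 2.5 2.1
   vertex 0.0 2.4 3.6
   vertex 1.8 3.4 0.0
  endloop
 endfacet
 facet normal -0.846 -0.390 -0.364
  outer loop
   vertex 0.6 2.5 2.1
   vertex 0.7 0.6 3.9
   vertex 0.0 2.4 3.6
  endloop
 endfacet
 facet normal -0.632 -0.533 -0.562
  outer loop
   vertex 0.6 2.5 2.1
   vertex 2.8 0.1 1.9
   vertex 1.2 0.1 3.7
  endloop
 endfacet
 facet normal -0.624 -0.523 -0.581
  outer loop
   vertex 0.6 2.5 2.1
   vertex 1.8 3.4 0.0
   vertex 2.8 0.1 1.9
  endloop
 endfacet
 facet normal 0.596 0.743 0.303
  outer loop
   vertex 3.2 2.6 0.5
   vertex 2.6 3.0 0.7
   vertex 3.9 1.1 2.8
  endloop
 endfacet
 facet normal 0.831 -0.315 -0.458
  outer loop
   vertex 3.2 2.6 0.5
   vertex 3.9 1.1 2.8
   vertex 3.8 0.4 3.1
  endloop
 endfacet
 facet normal 0.748 -0.411 -0.521
  outer loop
   vertex 3.2 2.6 0.5
   vertex 3.8 0.4 3.1
   vertex 2.8 0.1 1.9
  endloop
 endfacet
 facet normal 0.030 -0.492 -0.870
  outer loop
   vertex 3.2 2.6 0.5
   vertex 2.8 0.1 1.9
   vertex 1.8 3.4 0.0
  endloop
 endfacet
 facet normal 0.524 0.844 -0.116
  outer loop
   vertex 3.2 2.6 0.5
   vertex 1.8 3.4 0.0
   vertex 2.6 3.0 0.7
  endloop
 endfacet
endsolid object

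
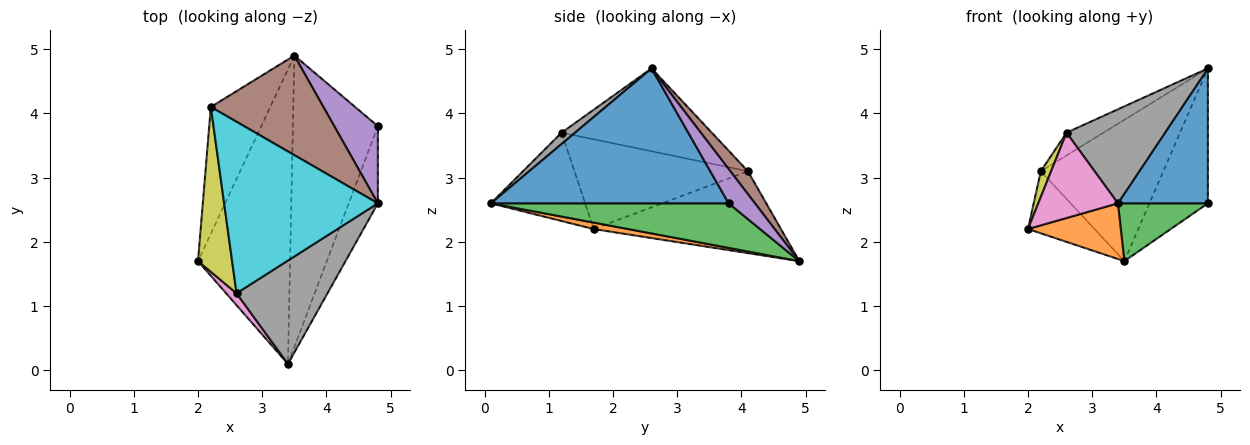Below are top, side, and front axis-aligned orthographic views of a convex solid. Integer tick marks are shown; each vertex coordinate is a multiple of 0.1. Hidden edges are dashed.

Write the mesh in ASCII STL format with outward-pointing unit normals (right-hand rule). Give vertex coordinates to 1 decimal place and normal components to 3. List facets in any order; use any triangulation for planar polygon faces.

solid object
 facet normal 0.917 -0.347 -0.198
  outer loop
   vertex 4.8 2.6 4.7
   vertex 3.4 0.1 2.6
   vertex 4.8 3.8 2.6
  endloop
 endfacet
 facet normal 0.068 -0.185 -0.980
  outer loop
   vertex 3.5 4.9 1.7
   vertex 3.4 0.1 2.6
   vertex 2.0 1.7 2.2
  endloop
 endfacet
 facet normal 0.457 -0.173 -0.872
  outer loop
   vertex 3.5 4.9 1.7
   vertex 4.8 3.8 2.6
   vertex 3.4 0.1 2.6
  endloop
 endfacet
 facet normal -0.778 0.276 -0.564
  outer loop
   vertex 3.5 4.9 1.7
   vertex 2.0 1.7 2.2
   vertex 2.2 4.1 3.1
  endloop
 endfacet
 facet normal 0.364 0.809 0.462
  outer loop
   vertex 3.5 4.9 1.7
   vertex 4.8 2.6 4.7
   vertex 4.8 3.8 2.6
  endloop
 endfacet
 facet normal 0.116 0.812 0.572
  outer loop
   vertex 3.5 4.9 1.7
   vertex 2.2 4.1 3.1
   vertex 4.8 2.6 4.7
  endloop
 endfacet
 facet normal -0.761 -0.643 0.090
  outer loop
   vertex 2.6 1.2 3.7
   vertex 2.0 1.7 2.2
   vertex 3.4 0.1 2.6
  endloop
 endfacet
 facet normal 0.092 -0.670 0.737
  outer loop
   vertex 2.6 1.2 3.7
   vertex 3.4 0.1 2.6
   vertex 4.8 2.6 4.7
  endloop
 endfacet
 facet normal -0.933 -0.055 0.355
  outer loop
   vertex 2.6 1.2 3.7
   vertex 2.2 4.1 3.1
   vertex 2.0 1.7 2.2
  endloop
 endfacet
 facet normal -0.471 0.116 0.874
  outer loop
   vertex 2.6 1.2 3.7
   vertex 4.8 2.6 4.7
   vertex 2.2 4.1 3.1
  endloop
 endfacet
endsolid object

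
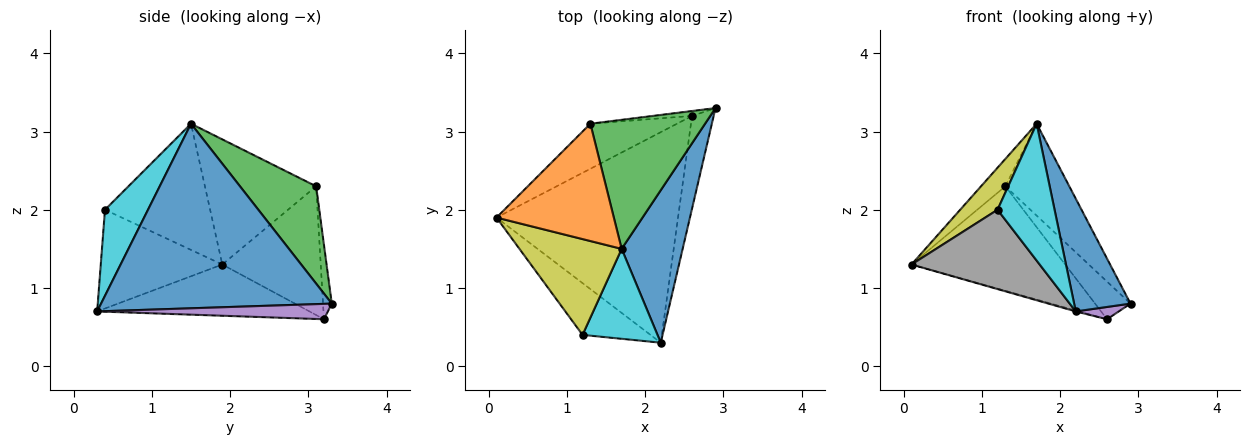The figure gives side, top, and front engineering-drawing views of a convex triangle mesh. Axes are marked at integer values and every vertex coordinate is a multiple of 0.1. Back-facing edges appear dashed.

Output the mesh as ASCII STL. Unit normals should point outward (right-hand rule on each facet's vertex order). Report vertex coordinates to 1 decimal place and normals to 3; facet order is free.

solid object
 facet normal 0.925 -0.226 0.306
  outer loop
   vertex 1.7 1.5 3.1
   vertex 2.2 0.3 0.7
   vertex 2.9 3.3 0.8
  endloop
 endfacet
 facet normal -0.720 0.158 0.675
  outer loop
   vertex 1.3 3.1 2.3
   vertex 0.1 1.9 1.3
   vertex 1.7 1.5 3.1
  endloop
 endfacet
 facet normal 0.569 0.477 0.670
  outer loop
   vertex 1.3 3.1 2.3
   vertex 1.7 1.5 3.1
   vertex 2.9 3.3 0.8
  endloop
 endfacet
 facet normal -0.272 0.004 -0.962
  outer loop
   vertex 2.6 3.2 0.6
   vertex 2.2 0.3 0.7
   vertex 0.1 1.9 1.3
  endloop
 endfacet
 facet normal 0.576 -0.107 -0.810
  outer loop
   vertex 2.6 3.2 0.6
   vertex 2.9 3.3 0.8
   vertex 2.2 0.3 0.7
  endloop
 endfacet
 facet normal -0.507 0.791 -0.341
  outer loop
   vertex 2.6 3.2 0.6
   vertex 0.1 1.9 1.3
   vertex 1.3 3.1 2.3
  endloop
 endfacet
 facet normal -0.238 0.963 -0.125
  outer loop
   vertex 2.6 3.2 0.6
   vertex 1.3 3.1 2.3
   vertex 2.9 3.3 0.8
  endloop
 endfacet
 facet normal -0.622 -0.656 -0.428
  outer loop
   vertex 1.2 0.4 2.0
   vertex 0.1 1.9 1.3
   vertex 2.2 0.3 0.7
  endloop
 endfacet
 facet normal -0.749 -0.266 0.607
  outer loop
   vertex 1.2 0.4 2.0
   vertex 1.7 1.5 3.1
   vertex 0.1 1.9 1.3
  endloop
 endfacet
 facet normal 0.533 -0.707 0.465
  outer loop
   vertex 1.2 0.4 2.0
   vertex 2.2 0.3 0.7
   vertex 1.7 1.5 3.1
  endloop
 endfacet
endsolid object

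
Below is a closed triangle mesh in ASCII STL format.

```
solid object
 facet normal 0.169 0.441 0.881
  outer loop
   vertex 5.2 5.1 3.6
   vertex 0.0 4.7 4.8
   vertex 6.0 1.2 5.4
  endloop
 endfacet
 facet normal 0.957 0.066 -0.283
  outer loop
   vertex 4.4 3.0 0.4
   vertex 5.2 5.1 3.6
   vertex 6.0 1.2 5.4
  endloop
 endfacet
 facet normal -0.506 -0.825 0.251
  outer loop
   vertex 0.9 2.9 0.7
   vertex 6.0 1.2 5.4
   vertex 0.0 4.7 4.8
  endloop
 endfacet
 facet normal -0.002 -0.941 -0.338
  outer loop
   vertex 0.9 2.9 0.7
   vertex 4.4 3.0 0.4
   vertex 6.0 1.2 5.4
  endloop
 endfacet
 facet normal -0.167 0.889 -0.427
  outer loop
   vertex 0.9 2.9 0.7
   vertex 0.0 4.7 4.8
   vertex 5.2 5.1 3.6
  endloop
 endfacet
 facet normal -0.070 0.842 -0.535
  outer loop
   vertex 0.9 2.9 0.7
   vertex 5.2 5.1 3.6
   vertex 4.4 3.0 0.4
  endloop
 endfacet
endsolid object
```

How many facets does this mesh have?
6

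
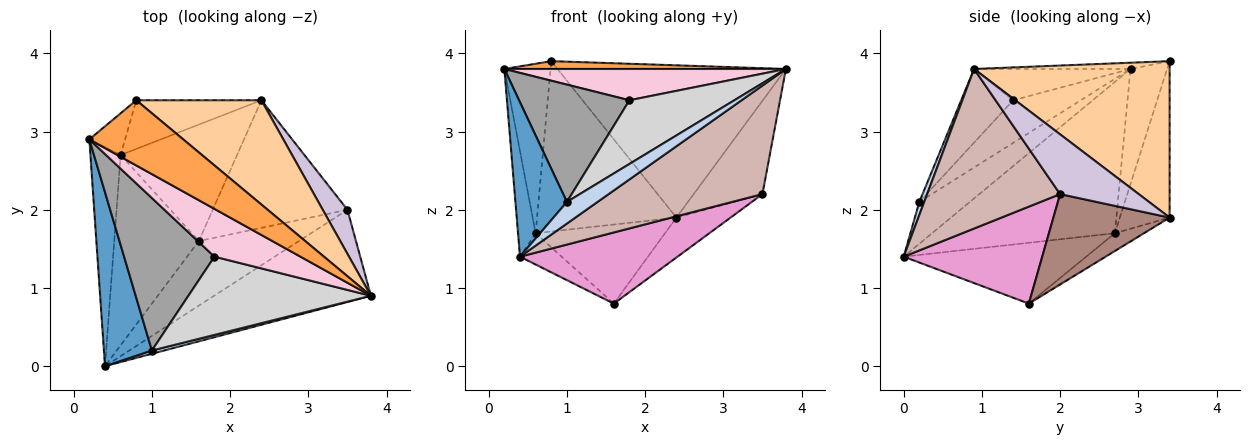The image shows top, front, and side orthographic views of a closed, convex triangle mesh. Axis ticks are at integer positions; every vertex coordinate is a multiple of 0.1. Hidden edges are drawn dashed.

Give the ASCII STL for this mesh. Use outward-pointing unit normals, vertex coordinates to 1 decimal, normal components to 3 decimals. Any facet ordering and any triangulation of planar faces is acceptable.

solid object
 facet normal -0.546 -0.556 0.627
  outer loop
   vertex 1.0 0.2 2.1
   vertex 0.2 2.9 3.8
   vertex 0.4 0.0 1.4
  endloop
 endfacet
 facet normal 0.156 -0.977 0.146
  outer loop
   vertex 1.0 0.2 2.1
   vertex 0.4 0.0 1.4
   vertex 3.8 0.9 3.8
  endloop
 endfacet
 facet normal -0.066 -0.119 0.991
  outer loop
   vertex 0.8 3.4 3.9
   vertex 0.2 2.9 3.8
   vertex 3.8 0.9 3.8
  endloop
 endfacet
 facet normal 0.577 0.674 0.462
  outer loop
   vertex 0.8 3.4 3.9
   vertex 3.8 0.9 3.8
   vertex 2.4 3.4 1.9
  endloop
 endfacet
 facet normal -0.126 0.557 -0.821
  outer loop
   vertex 0.6 2.7 1.7
   vertex 2.4 3.4 1.9
   vertex 1.6 1.6 0.8
  endloop
 endfacet
 facet normal -0.976 0.094 -0.195
  outer loop
   vertex 0.6 2.7 1.7
   vertex 0.4 0.0 1.4
   vertex 0.2 2.9 3.8
  endloop
 endfacet
 facet normal -0.579 0.132 -0.805
  outer loop
   vertex 0.6 2.7 1.7
   vertex 1.6 1.6 0.8
   vertex 0.4 0.0 1.4
  endloop
 endfacet
 facet normal -0.610 0.770 -0.189
  outer loop
   vertex 0.6 2.7 1.7
   vertex 0.2 2.9 3.8
   vertex 0.8 3.4 3.9
  endloop
 endfacet
 facet normal -0.325 0.909 -0.260
  outer loop
   vertex 0.6 2.7 1.7
   vertex 0.8 3.4 3.9
   vertex 2.4 3.4 1.9
  endloop
 endfacet
 facet normal 0.719 0.628 0.297
  outer loop
   vertex 3.5 2.0 2.2
   vertex 2.4 3.4 1.9
   vertex 3.8 0.9 3.8
  endloop
 endfacet
 facet normal 0.539 0.251 -0.804
  outer loop
   vertex 3.5 2.0 2.2
   vertex 1.6 1.6 0.8
   vertex 2.4 3.4 1.9
  endloop
 endfacet
 facet normal 0.550 -0.636 -0.541
  outer loop
   vertex 3.5 2.0 2.2
   vertex 3.8 0.9 3.8
   vertex 0.4 0.0 1.4
  endloop
 endfacet
 facet normal 0.546 -0.620 -0.563
  outer loop
   vertex 3.5 2.0 2.2
   vertex 0.4 0.0 1.4
   vertex 1.6 1.6 0.8
  endloop
 endfacet
 facet normal -0.291 -0.524 0.800
  outer loop
   vertex 1.8 1.4 3.4
   vertex 3.8 0.9 3.8
   vertex 0.2 2.9 3.8
  endloop
 endfacet
 facet normal -0.350 -0.571 0.743
  outer loop
   vertex 1.8 1.4 3.4
   vertex 0.2 2.9 3.8
   vertex 1.0 0.2 2.1
  endloop
 endfacet
 facet normal -0.299 -0.603 0.740
  outer loop
   vertex 1.8 1.4 3.4
   vertex 1.0 0.2 2.1
   vertex 3.8 0.9 3.8
  endloop
 endfacet
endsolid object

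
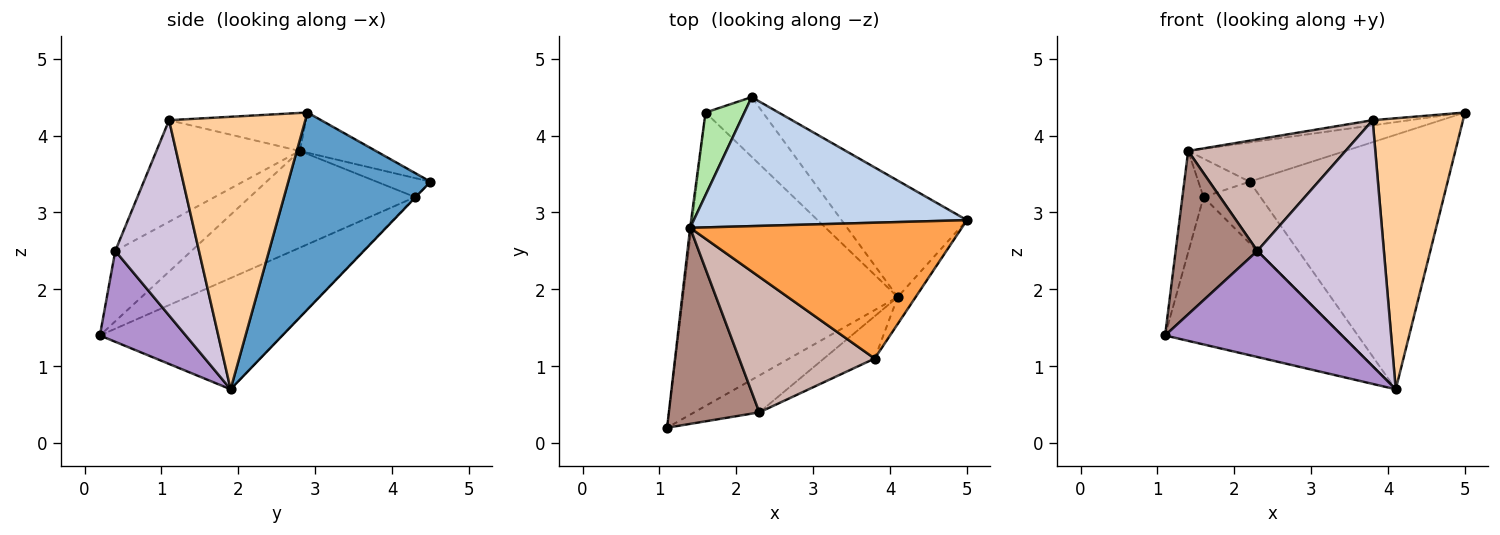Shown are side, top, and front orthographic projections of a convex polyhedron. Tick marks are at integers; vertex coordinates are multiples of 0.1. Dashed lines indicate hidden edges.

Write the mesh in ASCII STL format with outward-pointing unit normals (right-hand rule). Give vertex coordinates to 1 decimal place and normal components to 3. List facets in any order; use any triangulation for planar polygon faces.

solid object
 facet normal 0.547 0.761 -0.348
  outer loop
   vertex 4.1 1.9 0.7
   vertex 2.2 4.5 3.4
   vertex 5.0 2.9 4.3
  endloop
 endfacet
 facet normal -0.140 0.289 0.947
  outer loop
   vertex 1.4 2.8 3.8
   vertex 5.0 2.9 4.3
   vertex 2.2 4.5 3.4
  endloop
 endfacet
 facet normal -0.138 0.037 0.990
  outer loop
   vertex 3.8 1.1 4.2
   vertex 5.0 2.9 4.3
   vertex 1.4 2.8 3.8
  endloop
 endfacet
 facet normal 0.832 -0.552 -0.055
  outer loop
   vertex 3.8 1.1 4.2
   vertex 4.1 1.9 0.7
   vertex 5.0 2.9 4.3
  endloop
 endfacet
 facet normal -0.992 0.127 -0.013
  outer loop
   vertex 1.6 4.3 3.2
   vertex 1.1 0.2 1.4
   vertex 1.4 2.8 3.8
  endloop
 endfacet
 facet normal -0.405 0.386 0.829
  outer loop
   vertex 1.6 4.3 3.2
   vertex 1.4 2.8 3.8
   vertex 2.2 4.5 3.4
  endloop
 endfacet
 facet normal -0.420 0.407 -0.811
  outer loop
   vertex 1.6 4.3 3.2
   vertex 4.1 1.9 0.7
   vertex 1.1 0.2 1.4
  endloop
 endfacet
 facet normal -0.007 0.718 -0.696
  outer loop
   vertex 1.6 4.3 3.2
   vertex 2.2 4.5 3.4
   vertex 4.1 1.9 0.7
  endloop
 endfacet
 facet normal 0.417 -0.859 -0.299
  outer loop
   vertex 2.3 0.4 2.5
   vertex 1.1 0.2 1.4
   vertex 4.1 1.9 0.7
  endloop
 endfacet
 facet normal 0.546 -0.826 -0.142
  outer loop
   vertex 2.3 0.4 2.5
   vertex 4.1 1.9 0.7
   vertex 3.8 1.1 4.2
  endloop
 endfacet
 facet normal -0.513 -0.550 0.659
  outer loop
   vertex 2.3 0.4 2.5
   vertex 1.4 2.8 3.8
   vertex 1.1 0.2 1.4
  endloop
 endfacet
 facet normal -0.501 -0.550 0.668
  outer loop
   vertex 2.3 0.4 2.5
   vertex 3.8 1.1 4.2
   vertex 1.4 2.8 3.8
  endloop
 endfacet
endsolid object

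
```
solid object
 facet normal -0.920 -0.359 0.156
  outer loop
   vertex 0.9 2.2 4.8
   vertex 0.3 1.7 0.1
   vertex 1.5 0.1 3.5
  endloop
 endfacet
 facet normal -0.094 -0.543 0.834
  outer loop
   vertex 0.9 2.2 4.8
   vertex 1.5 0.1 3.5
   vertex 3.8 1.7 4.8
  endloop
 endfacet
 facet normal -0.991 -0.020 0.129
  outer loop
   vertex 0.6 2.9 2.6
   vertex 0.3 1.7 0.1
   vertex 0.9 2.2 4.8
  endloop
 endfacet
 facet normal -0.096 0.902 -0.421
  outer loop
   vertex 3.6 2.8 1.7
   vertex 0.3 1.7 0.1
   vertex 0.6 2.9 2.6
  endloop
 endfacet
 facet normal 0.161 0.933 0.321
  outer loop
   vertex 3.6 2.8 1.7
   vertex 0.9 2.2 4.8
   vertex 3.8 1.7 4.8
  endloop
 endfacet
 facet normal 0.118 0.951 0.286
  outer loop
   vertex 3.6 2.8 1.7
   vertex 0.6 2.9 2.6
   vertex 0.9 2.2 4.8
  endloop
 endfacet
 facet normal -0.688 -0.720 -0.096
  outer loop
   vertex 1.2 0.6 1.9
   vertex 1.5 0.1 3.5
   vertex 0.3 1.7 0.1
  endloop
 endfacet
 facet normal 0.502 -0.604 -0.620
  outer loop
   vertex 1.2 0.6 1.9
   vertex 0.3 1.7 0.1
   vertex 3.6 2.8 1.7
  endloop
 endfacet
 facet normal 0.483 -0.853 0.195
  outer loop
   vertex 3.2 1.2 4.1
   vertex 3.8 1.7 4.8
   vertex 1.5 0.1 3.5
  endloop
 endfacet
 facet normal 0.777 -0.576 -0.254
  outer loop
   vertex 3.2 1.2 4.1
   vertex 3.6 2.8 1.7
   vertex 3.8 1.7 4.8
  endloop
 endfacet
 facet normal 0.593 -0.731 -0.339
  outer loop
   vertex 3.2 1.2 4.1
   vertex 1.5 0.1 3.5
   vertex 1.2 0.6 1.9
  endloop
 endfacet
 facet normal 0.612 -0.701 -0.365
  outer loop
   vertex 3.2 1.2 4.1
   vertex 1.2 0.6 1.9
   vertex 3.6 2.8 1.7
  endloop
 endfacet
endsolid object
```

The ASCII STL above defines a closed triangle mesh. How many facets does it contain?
12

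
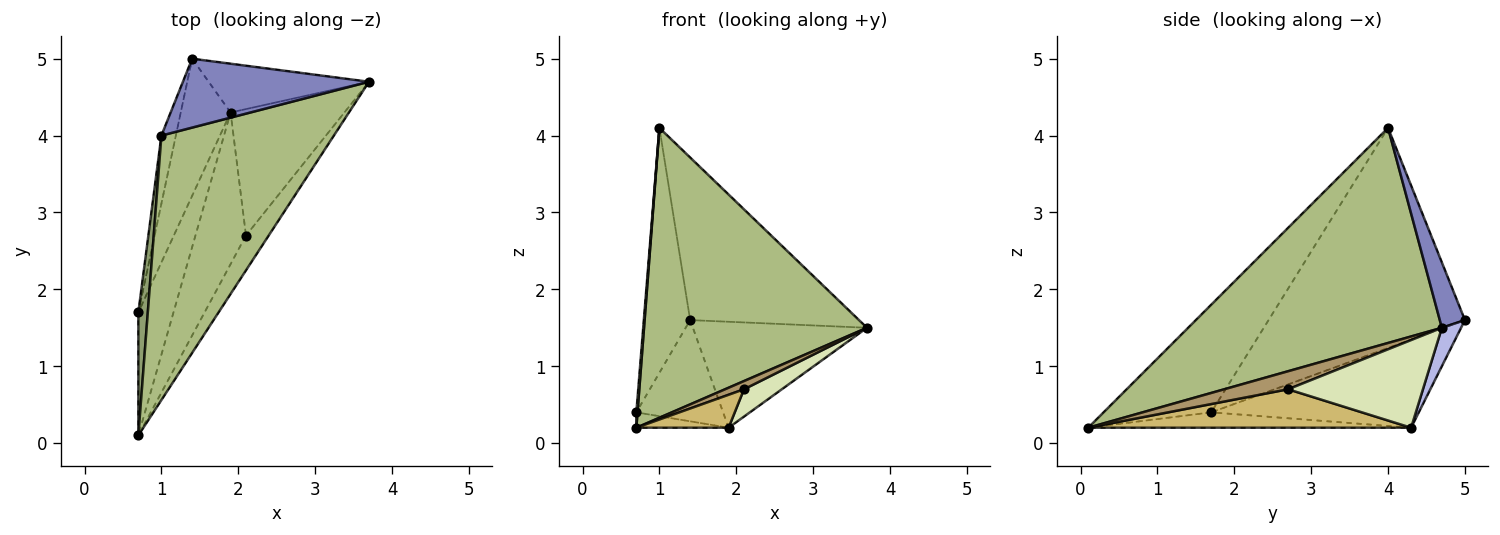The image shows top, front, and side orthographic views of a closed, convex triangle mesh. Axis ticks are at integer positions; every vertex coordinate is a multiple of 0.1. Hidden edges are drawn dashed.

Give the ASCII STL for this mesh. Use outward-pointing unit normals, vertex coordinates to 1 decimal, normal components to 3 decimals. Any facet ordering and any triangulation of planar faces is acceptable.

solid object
 facet normal -0.971 0.229 -0.064
  outer loop
   vertex 1.0 4.0 4.1
   vertex 1.4 5.0 1.6
   vertex 0.7 1.7 0.4
  endloop
 endfacet
 facet normal 0.136 0.912 0.387
  outer loop
   vertex 1.0 4.0 4.1
   vertex 3.7 4.7 1.5
   vertex 1.4 5.0 1.6
  endloop
 endfacet
 facet normal -0.818 0.342 -0.463
  outer loop
   vertex 1.9 4.3 0.2
   vertex 0.7 1.7 0.4
   vertex 1.4 5.0 1.6
  endloop
 endfacet
 facet normal 0.100 0.904 -0.416
  outer loop
   vertex 1.9 4.3 0.2
   vertex 1.4 5.0 1.6
   vertex 3.7 4.7 1.5
  endloop
 endfacet
 facet normal -0.996 -0.011 0.088
  outer loop
   vertex 0.7 0.1 0.2
   vertex 1.0 4.0 4.1
   vertex 0.7 1.7 0.4
  endloop
 endfacet
 facet normal 0.643 -0.565 0.516
  outer loop
   vertex 0.7 0.1 0.2
   vertex 3.7 4.7 1.5
   vertex 1.0 4.0 4.1
  endloop
 endfacet
 facet normal -0.398 0.114 -0.910
  outer loop
   vertex 0.7 0.1 0.2
   vertex 0.7 1.7 0.4
   vertex 1.9 4.3 0.2
  endloop
 endfacet
 facet normal 0.601 -0.169 -0.781
  outer loop
   vertex 2.1 2.7 0.7
   vertex 1.9 4.3 0.2
   vertex 3.7 4.7 1.5
  endloop
 endfacet
 facet normal 0.612 -0.181 -0.770
  outer loop
   vertex 2.1 2.7 0.7
   vertex 3.7 4.7 1.5
   vertex 0.7 0.1 0.2
  endloop
 endfacet
 facet normal 0.597 -0.170 -0.784
  outer loop
   vertex 2.1 2.7 0.7
   vertex 0.7 0.1 0.2
   vertex 1.9 4.3 0.2
  endloop
 endfacet
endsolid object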